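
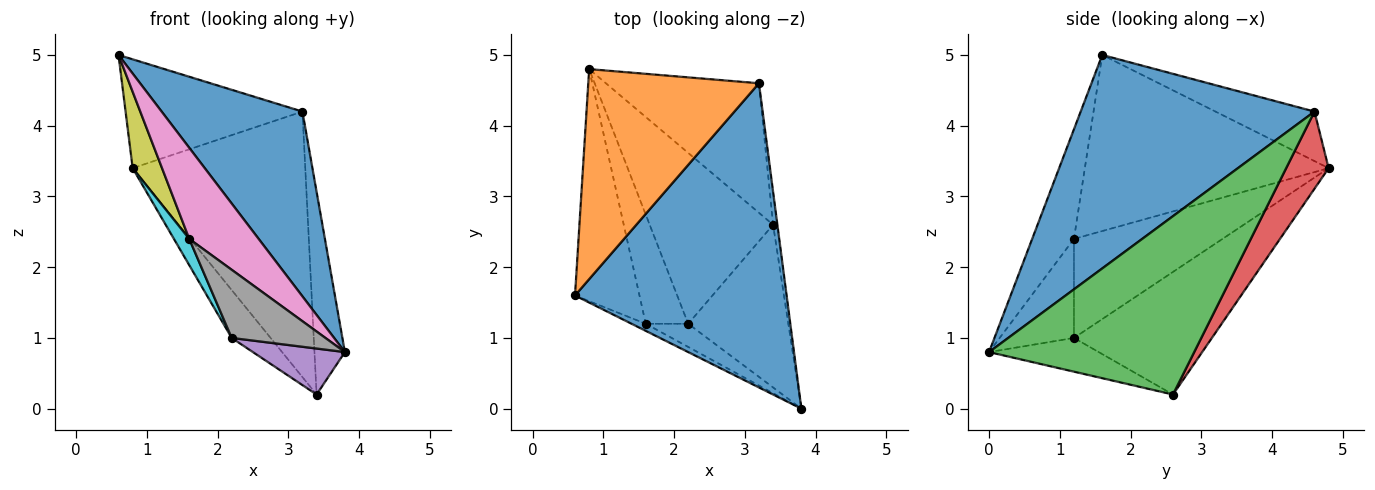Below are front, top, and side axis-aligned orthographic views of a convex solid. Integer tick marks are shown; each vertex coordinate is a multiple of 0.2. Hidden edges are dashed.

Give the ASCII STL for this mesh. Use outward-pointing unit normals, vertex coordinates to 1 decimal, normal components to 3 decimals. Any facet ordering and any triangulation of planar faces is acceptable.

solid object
 facet normal 0.653 -0.393 0.647
  outer loop
   vertex 3.2 4.6 4.2
   vertex 0.6 1.6 5.0
   vertex 3.8 0.0 0.8
  endloop
 endfacet
 facet normal -0.249 0.446 0.860
  outer loop
   vertex 3.2 4.6 4.2
   vertex 0.8 4.8 3.4
   vertex 0.6 1.6 5.0
  endloop
 endfacet
 facet normal 0.989 0.147 -0.024
  outer loop
   vertex 3.2 4.6 4.2
   vertex 3.8 0.0 0.8
   vertex 3.4 2.6 0.2
  endloop
 endfacet
 facet normal 0.216 0.878 -0.428
  outer loop
   vertex 3.2 4.6 4.2
   vertex 3.4 2.6 0.2
   vertex 0.8 4.8 3.4
  endloop
 endfacet
 facet normal -0.308 -0.259 -0.915
  outer loop
   vertex 2.2 1.2 1.0
   vertex 3.4 2.6 0.2
   vertex 3.8 0.0 0.8
  endloop
 endfacet
 facet normal -0.691 0.195 -0.696
  outer loop
   vertex 2.2 1.2 1.0
   vertex 0.8 4.8 3.4
   vertex 3.4 2.6 0.2
  endloop
 endfacet
 facet normal -0.515 -0.855 -0.066
  outer loop
   vertex 1.6 1.2 2.4
   vertex 3.8 0.0 0.8
   vertex 0.6 1.6 5.0
  endloop
 endfacet
 facet normal -0.600 -0.757 -0.257
  outer loop
   vertex 1.6 1.2 2.4
   vertex 2.2 1.2 1.0
   vertex 3.8 0.0 0.8
  endloop
 endfacet
 facet normal -0.933 -0.112 -0.342
  outer loop
   vertex 1.6 1.2 2.4
   vertex 0.6 1.6 5.0
   vertex 0.8 4.8 3.4
  endloop
 endfacet
 facet normal -0.915 -0.094 -0.392
  outer loop
   vertex 1.6 1.2 2.4
   vertex 0.8 4.8 3.4
   vertex 2.2 1.2 1.0
  endloop
 endfacet
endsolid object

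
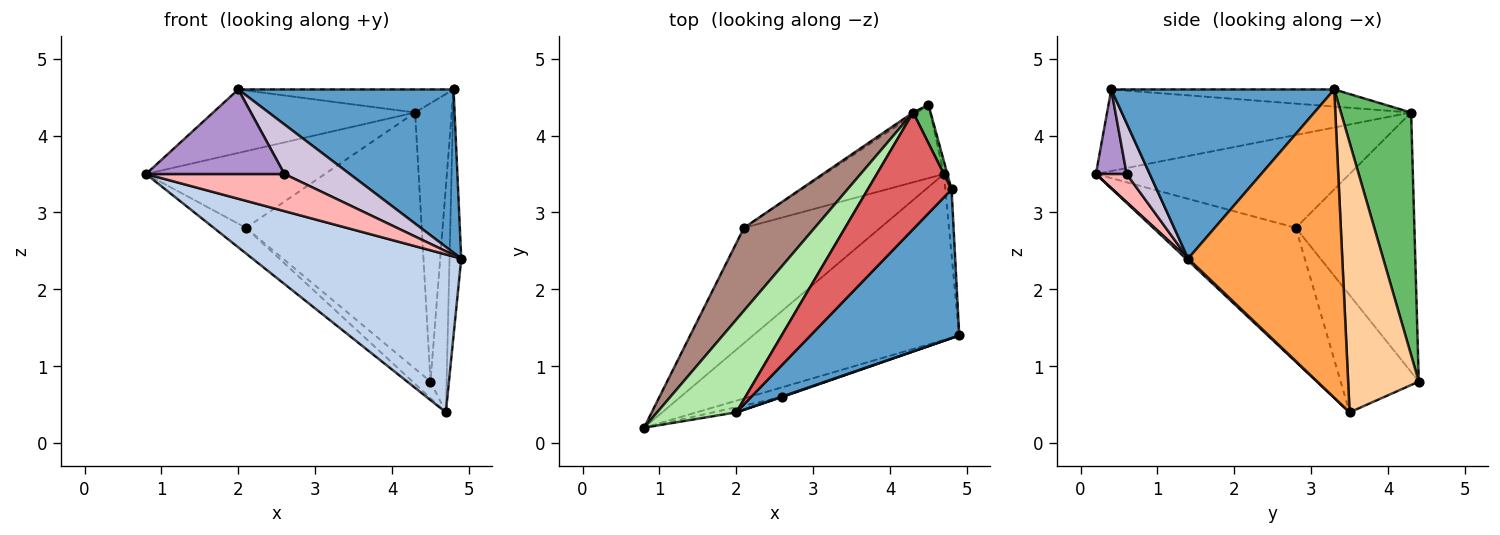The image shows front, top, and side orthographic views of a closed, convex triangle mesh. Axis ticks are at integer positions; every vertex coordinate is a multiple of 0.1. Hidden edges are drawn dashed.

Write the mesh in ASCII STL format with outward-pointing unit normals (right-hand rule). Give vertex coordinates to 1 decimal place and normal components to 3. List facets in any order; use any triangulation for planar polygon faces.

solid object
 facet normal 0.608 -0.587 0.535
  outer loop
   vertex 2.0 0.4 4.6
   vertex 4.9 1.4 2.4
   vertex 4.8 3.3 4.6
  endloop
 endfacet
 facet normal 0.007 -0.689 -0.724
  outer loop
   vertex 4.7 3.5 0.4
   vertex 4.9 1.4 2.4
   vertex 0.8 0.2 3.5
  endloop
 endfacet
 facet normal 0.997 0.076 -0.020
  outer loop
   vertex 4.7 3.5 0.4
   vertex 4.8 3.3 4.6
   vertex 4.9 1.4 2.4
  endloop
 endfacet
 facet normal 0.975 0.222 -0.013
  outer loop
   vertex 4.7 3.5 0.4
   vertex 4.5 4.4 0.8
   vertex 4.8 3.3 4.6
  endloop
 endfacet
 facet normal 0.885 0.462 0.064
  outer loop
   vertex 4.3 4.3 4.3
   vertex 4.8 3.3 4.6
   vertex 4.5 4.4 0.8
  endloop
 endfacet
 facet normal -0.648 0.430 0.629
  outer loop
   vertex 4.3 4.3 4.3
   vertex 0.8 0.2 3.5
   vertex 2.0 0.4 4.6
  endloop
 endfacet
 facet normal -0.197 0.190 0.962
  outer loop
   vertex 4.3 4.3 4.3
   vertex 2.0 0.4 4.6
   vertex 4.8 3.3 4.6
  endloop
 endfacet
 facet normal 0.210 -0.946 -0.248
  outer loop
   vertex 2.6 0.6 3.5
   vertex 0.8 0.2 3.5
   vertex 4.9 1.4 2.4
  endloop
 endfacet
 facet normal 0.217 -0.974 -0.059
  outer loop
   vertex 2.6 0.6 3.5
   vertex 2.0 0.4 4.6
   vertex 0.8 0.2 3.5
  endloop
 endfacet
 facet normal 0.333 -0.943 0.010
  outer loop
   vertex 2.6 0.6 3.5
   vertex 4.9 1.4 2.4
   vertex 2.0 0.4 4.6
  endloop
 endfacet
 facet normal -0.694 0.489 0.528
  outer loop
   vertex 2.1 2.8 2.8
   vertex 0.8 0.2 3.5
   vertex 4.3 4.3 4.3
  endloop
 endfacet
 facet normal -0.559 0.829 -0.008
  outer loop
   vertex 2.1 2.8 2.8
   vertex 4.3 4.3 4.3
   vertex 4.5 4.4 0.8
  endloop
 endfacet
 facet normal -0.692 0.157 -0.704
  outer loop
   vertex 2.1 2.8 2.8
   vertex 4.7 3.5 0.4
   vertex 0.8 0.2 3.5
  endloop
 endfacet
 facet normal -0.692 0.159 -0.704
  outer loop
   vertex 2.1 2.8 2.8
   vertex 4.5 4.4 0.8
   vertex 4.7 3.5 0.4
  endloop
 endfacet
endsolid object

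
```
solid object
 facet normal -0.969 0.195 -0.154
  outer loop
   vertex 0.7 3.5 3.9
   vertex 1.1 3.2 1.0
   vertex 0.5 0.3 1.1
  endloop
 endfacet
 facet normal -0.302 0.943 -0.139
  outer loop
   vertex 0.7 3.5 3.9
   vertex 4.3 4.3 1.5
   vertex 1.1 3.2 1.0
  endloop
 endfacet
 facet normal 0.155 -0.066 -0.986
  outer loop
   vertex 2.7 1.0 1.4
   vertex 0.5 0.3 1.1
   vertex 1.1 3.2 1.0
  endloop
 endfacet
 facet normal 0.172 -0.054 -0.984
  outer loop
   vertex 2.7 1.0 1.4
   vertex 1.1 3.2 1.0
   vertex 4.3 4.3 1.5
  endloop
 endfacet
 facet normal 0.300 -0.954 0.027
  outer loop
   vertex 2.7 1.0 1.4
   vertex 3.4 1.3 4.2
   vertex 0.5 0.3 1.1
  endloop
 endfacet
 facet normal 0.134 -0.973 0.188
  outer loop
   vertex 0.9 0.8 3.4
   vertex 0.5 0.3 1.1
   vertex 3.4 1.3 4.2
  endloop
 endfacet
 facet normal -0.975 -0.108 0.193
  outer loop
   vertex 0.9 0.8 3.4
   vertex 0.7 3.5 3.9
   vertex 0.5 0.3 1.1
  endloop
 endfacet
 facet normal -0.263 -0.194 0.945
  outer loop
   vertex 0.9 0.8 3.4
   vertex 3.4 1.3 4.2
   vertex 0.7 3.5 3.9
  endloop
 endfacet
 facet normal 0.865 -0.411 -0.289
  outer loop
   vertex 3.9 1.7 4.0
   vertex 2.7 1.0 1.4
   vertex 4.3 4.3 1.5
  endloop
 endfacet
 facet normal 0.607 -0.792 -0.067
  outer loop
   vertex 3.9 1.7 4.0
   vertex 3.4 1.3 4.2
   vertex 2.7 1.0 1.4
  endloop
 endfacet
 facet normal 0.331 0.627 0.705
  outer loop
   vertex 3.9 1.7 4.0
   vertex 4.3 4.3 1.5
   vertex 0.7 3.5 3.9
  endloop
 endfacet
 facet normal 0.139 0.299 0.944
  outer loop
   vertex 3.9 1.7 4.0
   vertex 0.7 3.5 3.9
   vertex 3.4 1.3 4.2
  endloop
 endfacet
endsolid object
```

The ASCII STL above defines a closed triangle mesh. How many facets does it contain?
12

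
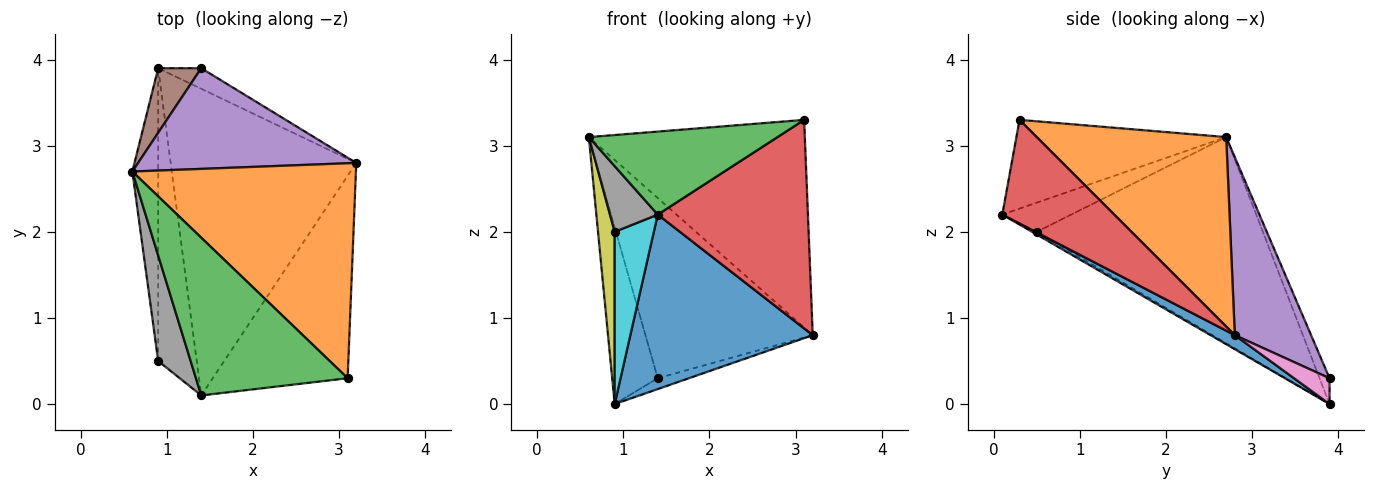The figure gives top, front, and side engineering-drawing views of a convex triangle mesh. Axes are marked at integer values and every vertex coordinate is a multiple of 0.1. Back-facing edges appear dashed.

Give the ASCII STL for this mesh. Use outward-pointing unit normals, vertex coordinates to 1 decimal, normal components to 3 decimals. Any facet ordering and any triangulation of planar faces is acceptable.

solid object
 facet normal 0.066 -0.493 -0.867
  outer loop
   vertex 0.9 3.9 0.0
   vertex 3.2 2.8 0.8
   vertex 1.4 0.1 2.2
  endloop
 endfacet
 facet normal 0.520 0.593 0.614
  outer loop
   vertex 3.1 0.3 3.3
   vertex 3.2 2.8 0.8
   vertex 0.6 2.7 3.1
  endloop
 endfacet
 facet normal -0.460 -0.414 0.786
  outer loop
   vertex 3.1 0.3 3.3
   vertex 0.6 2.7 3.1
   vertex 1.4 0.1 2.2
  endloop
 endfacet
 facet normal 0.472 -0.633 -0.614
  outer loop
   vertex 3.1 0.3 3.3
   vertex 1.4 0.1 2.2
   vertex 3.2 2.8 0.8
  endloop
 endfacet
 facet normal 0.370 0.811 0.453
  outer loop
   vertex 1.4 3.9 0.3
   vertex 0.6 2.7 3.1
   vertex 3.2 2.8 0.8
  endloop
 endfacet
 facet normal -0.202 0.920 0.337
  outer loop
   vertex 1.4 3.9 0.3
   vertex 0.9 3.9 0.0
   vertex 0.6 2.7 3.1
  endloop
 endfacet
 facet normal 0.469 0.412 -0.781
  outer loop
   vertex 1.4 3.9 0.3
   vertex 3.2 2.8 0.8
   vertex 0.9 3.9 0.0
  endloop
 endfacet
 facet normal -0.606 -0.420 0.675
  outer loop
   vertex 0.9 0.5 2.0
   vertex 1.4 0.1 2.2
   vertex 0.6 2.7 3.1
  endloop
 endfacet
 facet normal -0.990 -0.073 -0.124
  outer loop
   vertex 0.9 0.5 2.0
   vertex 0.6 2.7 3.1
   vertex 0.9 3.9 0.0
  endloop
 endfacet
 facet normal -0.061 -0.506 -0.860
  outer loop
   vertex 0.9 0.5 2.0
   vertex 0.9 3.9 0.0
   vertex 1.4 0.1 2.2
  endloop
 endfacet
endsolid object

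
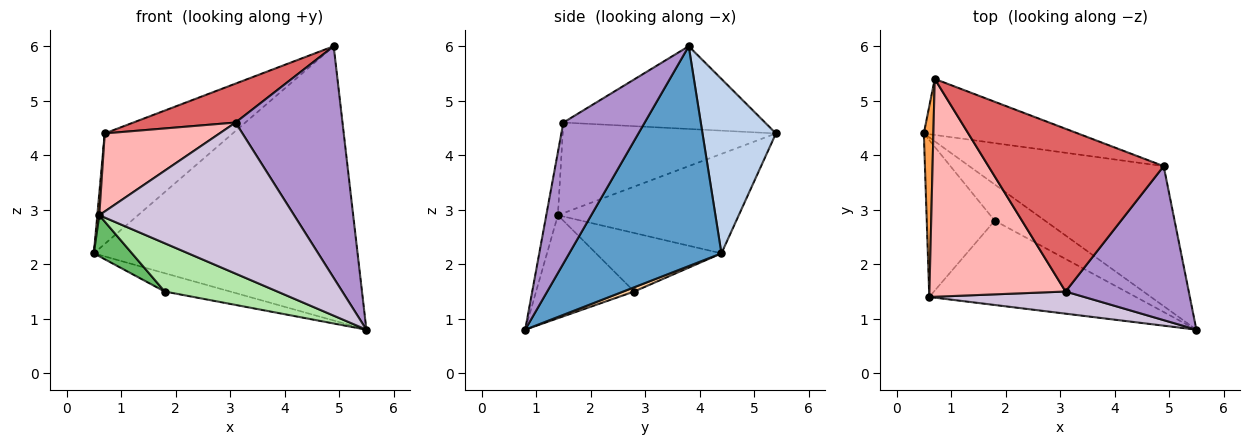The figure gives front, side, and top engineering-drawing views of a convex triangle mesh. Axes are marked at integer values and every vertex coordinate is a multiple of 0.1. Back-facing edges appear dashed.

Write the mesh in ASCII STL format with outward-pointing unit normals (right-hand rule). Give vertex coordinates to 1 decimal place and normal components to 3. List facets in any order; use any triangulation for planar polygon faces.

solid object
 facet normal 0.457 0.792 -0.404
  outer loop
   vertex 4.9 3.8 6.0
   vertex 5.5 0.8 0.8
   vertex 0.5 4.4 2.2
  endloop
 endfacet
 facet normal 0.456 0.794 -0.402
  outer loop
   vertex 0.7 5.4 4.4
   vertex 4.9 3.8 6.0
   vertex 0.5 4.4 2.2
  endloop
 endfacet
 facet normal -0.995 -0.011 0.095
  outer loop
   vertex 0.6 1.4 2.9
   vertex 0.7 5.4 4.4
   vertex 0.5 4.4 2.2
  endloop
 endfacet
 facet normal 0.075 0.450 -0.890
  outer loop
   vertex 1.8 2.8 1.5
   vertex 0.5 4.4 2.2
   vertex 5.5 0.8 0.8
  endloop
 endfacet
 facet normal -0.640 -0.195 -0.743
  outer loop
   vertex 1.8 2.8 1.5
   vertex 0.6 1.4 2.9
   vertex 0.5 4.4 2.2
  endloop
 endfacet
 facet normal -0.397 -0.456 -0.796
  outer loop
   vertex 1.8 2.8 1.5
   vertex 5.5 0.8 0.8
   vertex 0.6 1.4 2.9
  endloop
 endfacet
 facet normal -0.417 -0.211 0.884
  outer loop
   vertex 3.1 1.5 4.6
   vertex 4.9 3.8 6.0
   vertex 0.7 5.4 4.4
  endloop
 endfacet
 facet normal -0.531 -0.286 0.798
  outer loop
   vertex 3.1 1.5 4.6
   vertex 0.7 5.4 4.4
   vertex 0.6 1.4 2.9
  endloop
 endfacet
 facet normal 0.535 -0.703 0.468
  outer loop
   vertex 3.1 1.5 4.6
   vertex 5.5 0.8 0.8
   vertex 4.9 3.8 6.0
  endloop
 endfacet
 facet normal -0.059 -0.988 0.145
  outer loop
   vertex 3.1 1.5 4.6
   vertex 0.6 1.4 2.9
   vertex 5.5 0.8 0.8
  endloop
 endfacet
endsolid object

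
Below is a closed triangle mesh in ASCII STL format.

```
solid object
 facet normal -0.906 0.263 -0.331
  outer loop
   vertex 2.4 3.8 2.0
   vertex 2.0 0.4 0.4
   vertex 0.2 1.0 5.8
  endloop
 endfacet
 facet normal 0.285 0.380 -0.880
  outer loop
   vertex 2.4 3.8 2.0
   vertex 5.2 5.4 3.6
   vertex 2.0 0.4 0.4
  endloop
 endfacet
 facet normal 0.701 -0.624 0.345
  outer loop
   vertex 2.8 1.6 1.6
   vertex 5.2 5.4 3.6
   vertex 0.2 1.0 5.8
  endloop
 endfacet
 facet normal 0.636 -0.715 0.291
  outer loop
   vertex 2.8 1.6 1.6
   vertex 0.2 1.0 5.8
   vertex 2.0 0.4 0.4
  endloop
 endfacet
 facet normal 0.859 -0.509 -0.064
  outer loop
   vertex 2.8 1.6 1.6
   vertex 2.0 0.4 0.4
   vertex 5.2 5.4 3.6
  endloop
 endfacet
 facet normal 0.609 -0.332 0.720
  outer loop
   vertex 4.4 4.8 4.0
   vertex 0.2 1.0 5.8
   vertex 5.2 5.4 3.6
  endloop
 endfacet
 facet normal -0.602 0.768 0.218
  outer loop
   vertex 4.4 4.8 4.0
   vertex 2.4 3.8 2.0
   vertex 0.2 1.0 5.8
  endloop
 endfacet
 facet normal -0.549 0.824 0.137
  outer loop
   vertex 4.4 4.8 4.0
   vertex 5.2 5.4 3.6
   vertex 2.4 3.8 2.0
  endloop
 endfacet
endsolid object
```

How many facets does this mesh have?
8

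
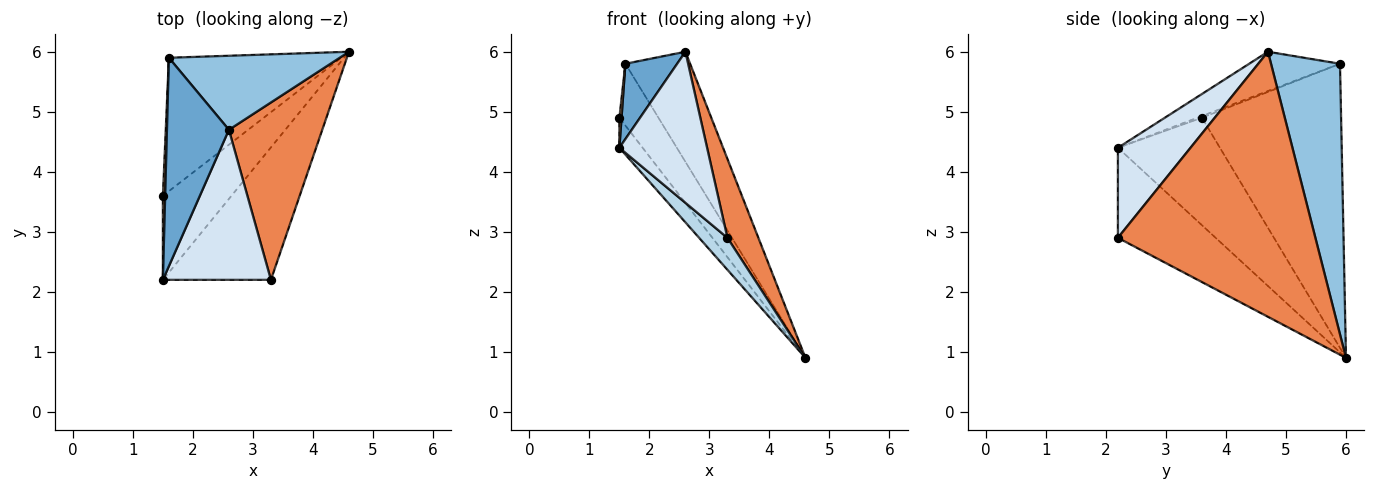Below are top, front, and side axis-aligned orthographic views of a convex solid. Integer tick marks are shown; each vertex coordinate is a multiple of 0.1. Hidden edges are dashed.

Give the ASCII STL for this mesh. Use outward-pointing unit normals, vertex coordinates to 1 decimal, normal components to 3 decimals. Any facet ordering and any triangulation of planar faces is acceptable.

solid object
 facet normal -0.512 -0.292 0.808
  outer loop
   vertex 1.6 5.9 5.8
   vertex 1.5 2.2 4.4
   vertex 2.6 4.7 6.0
  endloop
 endfacet
 facet normal 0.662 0.622 0.418
  outer loop
   vertex 1.6 5.9 5.8
   vertex 2.6 4.7 6.0
   vertex 4.6 6.0 0.9
  endloop
 endfacet
 facet normal -0.629 -0.182 -0.755
  outer loop
   vertex 3.3 2.2 2.9
   vertex 1.5 2.2 4.4
   vertex 4.6 6.0 0.9
  endloop
 endfacet
 facet normal 0.506 -0.612 0.608
  outer loop
   vertex 3.3 2.2 2.9
   vertex 2.6 4.7 6.0
   vertex 1.5 2.2 4.4
  endloop
 endfacet
 facet normal 0.933 -0.146 0.329
  outer loop
   vertex 3.3 2.2 2.9
   vertex 4.6 6.0 0.9
   vertex 2.6 4.7 6.0
  endloop
 endfacet
 facet normal -0.828 0.189 -0.528
  outer loop
   vertex 1.5 3.6 4.9
   vertex 4.6 6.0 0.9
   vertex 1.5 2.2 4.4
  endloop
 endfacet
 facet normal -0.595 -0.270 0.757
  outer loop
   vertex 1.5 3.6 4.9
   vertex 1.5 2.2 4.4
   vertex 1.6 5.9 5.8
  endloop
 endfacet
 facet normal -0.831 0.233 -0.504
  outer loop
   vertex 1.5 3.6 4.9
   vertex 1.6 5.9 5.8
   vertex 4.6 6.0 0.9
  endloop
 endfacet
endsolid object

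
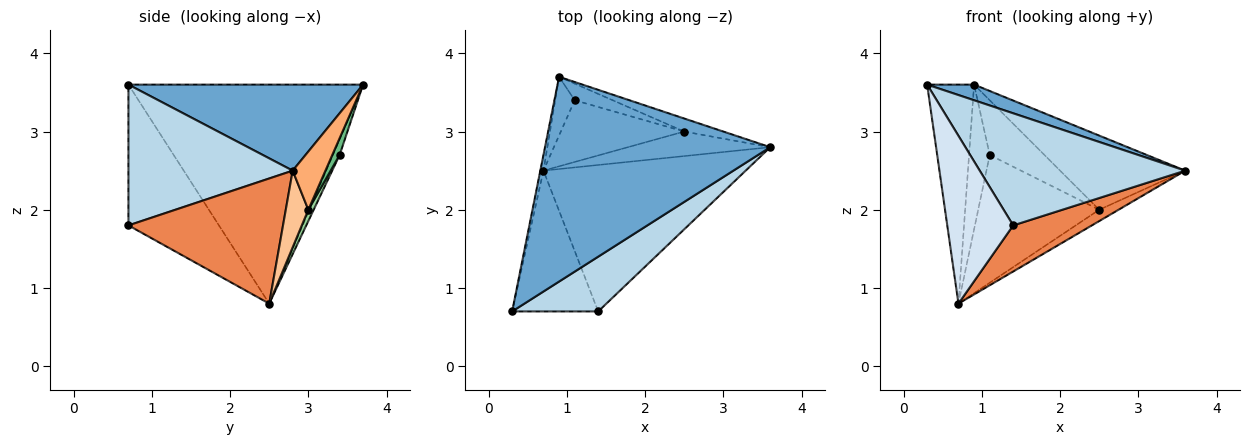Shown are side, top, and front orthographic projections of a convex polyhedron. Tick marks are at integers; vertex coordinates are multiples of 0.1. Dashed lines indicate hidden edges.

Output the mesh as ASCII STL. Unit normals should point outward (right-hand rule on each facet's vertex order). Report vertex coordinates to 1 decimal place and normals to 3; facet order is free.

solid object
 facet normal 0.356 -0.071 0.932
  outer loop
   vertex 0.9 3.7 3.6
   vertex 0.3 0.7 3.6
   vertex 3.6 2.8 2.5
  endloop
 endfacet
 facet normal -0.980 0.196 -0.014
  outer loop
   vertex 0.7 2.5 0.8
   vertex 0.3 0.7 3.6
   vertex 0.9 3.7 3.6
  endloop
 endfacet
 facet normal 0.583 -0.730 0.356
  outer loop
   vertex 1.4 0.7 1.8
   vertex 3.6 2.8 2.5
   vertex 0.3 0.7 3.6
  endloop
 endfacet
 facet normal -0.725 -0.528 -0.443
  outer loop
   vertex 1.4 0.7 1.8
   vertex 0.3 0.7 3.6
   vertex 0.7 2.5 0.8
  endloop
 endfacet
 facet normal 0.508 -0.259 -0.821
  outer loop
   vertex 1.4 0.7 1.8
   vertex 0.7 2.5 0.8
   vertex 3.6 2.8 2.5
  endloop
 endfacet
 facet normal 0.250 0.954 -0.168
  outer loop
   vertex 2.5 3.0 2.0
   vertex 0.9 3.7 3.6
   vertex 3.6 2.8 2.5
  endloop
 endfacet
 facet normal 0.439 0.376 -0.816
  outer loop
   vertex 2.5 3.0 2.0
   vertex 3.6 2.8 2.5
   vertex 0.7 2.5 0.8
  endloop
 endfacet
 facet normal -0.288 0.888 -0.360
  outer loop
   vertex 1.1 3.4 2.7
   vertex 0.7 2.5 0.8
   vertex 0.9 3.7 3.6
  endloop
 endfacet
 facet normal 0.127 0.949 -0.288
  outer loop
   vertex 1.1 3.4 2.7
   vertex 0.9 3.7 3.6
   vertex 2.5 3.0 2.0
  endloop
 endfacet
 facet normal 0.040 0.900 -0.435
  outer loop
   vertex 1.1 3.4 2.7
   vertex 2.5 3.0 2.0
   vertex 0.7 2.5 0.8
  endloop
 endfacet
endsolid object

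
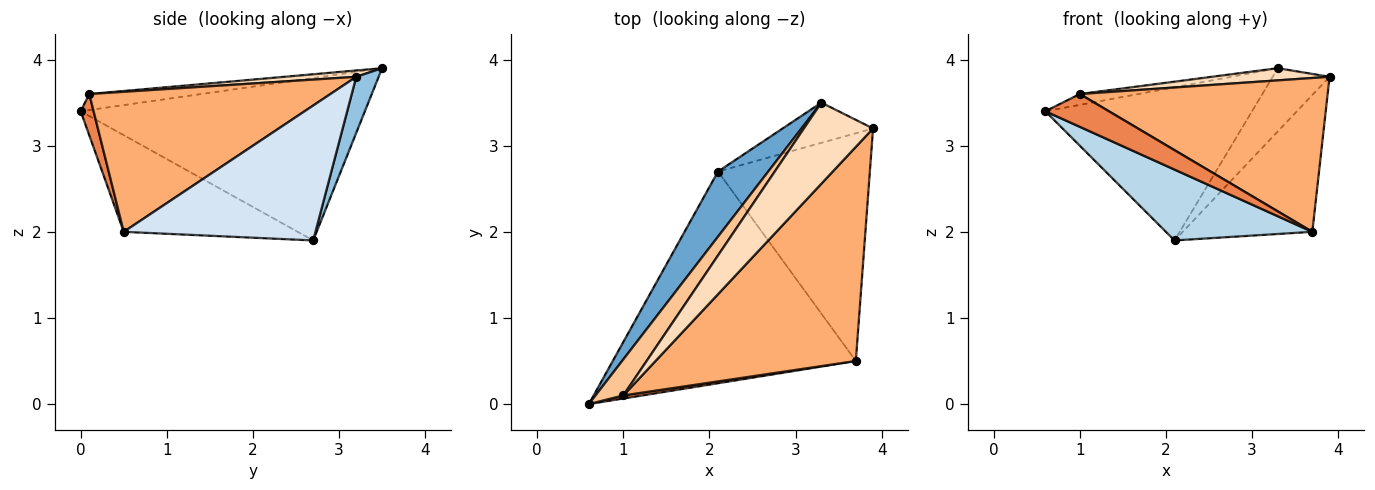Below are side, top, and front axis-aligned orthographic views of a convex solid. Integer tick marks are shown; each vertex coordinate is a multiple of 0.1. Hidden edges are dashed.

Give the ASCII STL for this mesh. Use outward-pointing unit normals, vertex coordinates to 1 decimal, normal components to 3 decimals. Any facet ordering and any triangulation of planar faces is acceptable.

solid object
 facet normal -0.785 0.571 0.243
  outer loop
   vertex 3.3 3.5 3.9
   vertex 2.1 2.7 1.9
   vertex 0.6 0.0 3.4
  endloop
 endfacet
 facet normal 0.315 0.801 -0.509
  outer loop
   vertex 3.3 3.5 3.9
   vertex 3.9 3.2 3.8
   vertex 2.1 2.7 1.9
  endloop
 endfacet
 facet normal -0.353 -0.297 -0.887
  outer loop
   vertex 3.7 0.5 2.0
   vertex 0.6 0.0 3.4
   vertex 2.1 2.7 1.9
  endloop
 endfacet
 facet normal 0.606 0.410 -0.682
  outer loop
   vertex 3.7 0.5 2.0
   vertex 2.1 2.7 1.9
   vertex 3.9 3.2 3.8
  endloop
 endfacet
 facet normal 0.198 -0.976 0.091
  outer loop
   vertex 1.0 0.1 3.6
   vertex 0.6 0.0 3.4
   vertex 3.7 0.5 2.0
  endloop
 endfacet
 facet normal 0.494 -0.507 0.706
  outer loop
   vertex 1.0 0.1 3.6
   vertex 3.7 0.5 2.0
   vertex 3.9 3.2 3.8
  endloop
 endfacet
 facet normal -0.482 0.252 0.839
  outer loop
   vertex 1.0 0.1 3.6
   vertex 3.3 3.5 3.9
   vertex 0.6 0.0 3.4
  endloop
 endfacet
 facet normal 0.090 -0.148 0.985
  outer loop
   vertex 1.0 0.1 3.6
   vertex 3.9 3.2 3.8
   vertex 3.3 3.5 3.9
  endloop
 endfacet
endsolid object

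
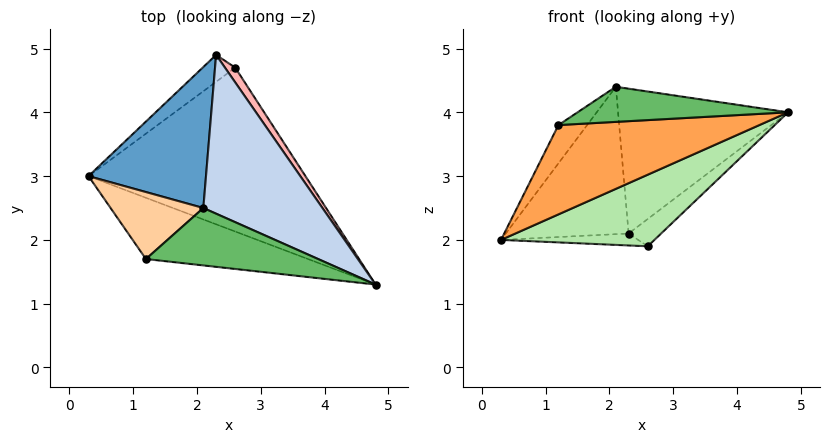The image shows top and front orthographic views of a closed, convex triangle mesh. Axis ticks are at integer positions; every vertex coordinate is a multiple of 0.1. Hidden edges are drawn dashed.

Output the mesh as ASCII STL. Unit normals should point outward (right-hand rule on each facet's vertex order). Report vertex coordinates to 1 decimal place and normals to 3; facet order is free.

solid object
 facet normal -0.585 0.586 0.561
  outer loop
   vertex 2.1 2.5 4.4
   vertex 2.3 4.9 2.1
   vertex 0.3 3.0 2.0
  endloop
 endfacet
 facet normal 0.379 0.624 0.684
  outer loop
   vertex 2.1 2.5 4.4
   vertex 4.8 1.3 4.0
   vertex 2.3 4.9 2.1
  endloop
 endfacet
 facet normal -0.060 -0.823 -0.565
  outer loop
   vertex 1.2 1.7 3.8
   vertex 0.3 3.0 2.0
   vertex 4.8 1.3 4.0
  endloop
 endfacet
 facet normal -0.714 0.347 0.608
  outer loop
   vertex 1.2 1.7 3.8
   vertex 2.1 2.5 4.4
   vertex 0.3 3.0 2.0
  endloop
 endfacet
 facet normal -0.105 -0.519 0.849
  outer loop
   vertex 1.2 1.7 3.8
   vertex 4.8 1.3 4.0
   vertex 2.1 2.5 4.4
  endloop
 endfacet
 facet normal 0.248 -0.388 -0.888
  outer loop
   vertex 2.6 4.7 1.9
   vertex 4.8 1.3 4.0
   vertex 0.3 3.0 2.0
  endloop
 endfacet
 facet normal -0.321 0.384 -0.866
  outer loop
   vertex 2.6 4.7 1.9
   vertex 0.3 3.0 2.0
   vertex 2.3 4.9 2.1
  endloop
 endfacet
 facet normal 0.671 0.652 0.354
  outer loop
   vertex 2.6 4.7 1.9
   vertex 2.3 4.9 2.1
   vertex 4.8 1.3 4.0
  endloop
 endfacet
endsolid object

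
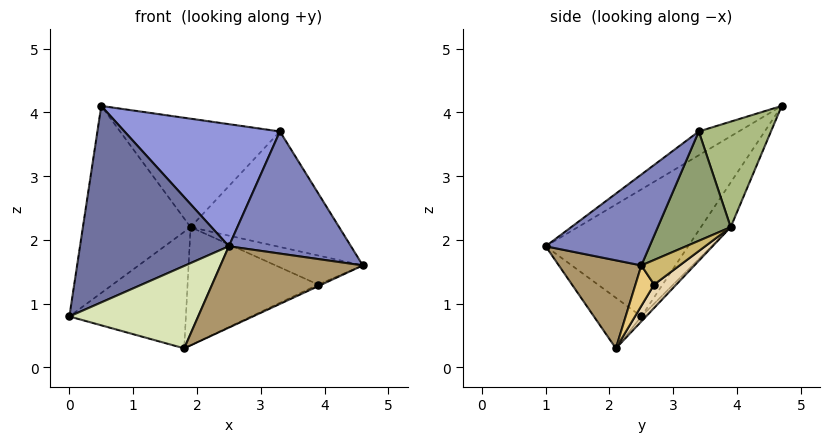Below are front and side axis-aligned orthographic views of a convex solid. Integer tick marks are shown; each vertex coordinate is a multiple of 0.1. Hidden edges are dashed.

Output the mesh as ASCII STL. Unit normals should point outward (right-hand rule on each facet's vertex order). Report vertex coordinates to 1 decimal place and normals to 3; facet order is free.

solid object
 facet normal -0.596 -0.623 0.506
  outer loop
   vertex 2.5 1.0 1.9
   vertex 0.5 4.7 4.1
   vertex 0.0 2.5 0.8
  endloop
 endfacet
 facet normal 0.524 -0.616 0.588
  outer loop
   vertex 3.3 3.4 3.7
   vertex 2.5 1.0 1.9
   vertex 4.6 2.5 1.6
  endloop
 endfacet
 facet normal -0.145 -0.562 0.814
  outer loop
   vertex 3.3 3.4 3.7
   vertex 0.5 4.7 4.1
   vertex 2.5 1.0 1.9
  endloop
 endfacet
 facet normal -0.228 0.826 -0.516
  outer loop
   vertex 1.9 3.9 2.2
   vertex 0.0 2.5 0.8
   vertex 0.5 4.7 4.1
  endloop
 endfacet
 facet normal 0.438 0.892 -0.111
  outer loop
   vertex 1.9 3.9 2.2
   vertex 3.3 3.4 3.7
   vertex 4.6 2.5 1.6
  endloop
 endfacet
 facet normal 0.410 0.908 -0.080
  outer loop
   vertex 1.9 3.9 2.2
   vertex 0.5 4.7 4.1
   vertex 3.3 3.4 3.7
  endloop
 endfacet
 facet normal -0.029 0.726 -0.687
  outer loop
   vertex 1.8 2.1 0.3
   vertex 0.0 2.5 0.8
   vertex 1.9 3.9 2.2
  endloop
 endfacet
 facet normal -0.310 -0.841 -0.443
  outer loop
   vertex 1.8 2.1 0.3
   vertex 2.5 1.0 1.9
   vertex 0.0 2.5 0.8
  endloop
 endfacet
 facet normal 0.389 -0.671 -0.631
  outer loop
   vertex 1.8 2.1 0.3
   vertex 4.6 2.5 1.6
   vertex 2.5 1.0 1.9
  endloop
 endfacet
 facet normal 0.382 0.870 -0.311
  outer loop
   vertex 3.9 2.7 1.3
   vertex 1.9 3.9 2.2
   vertex 4.6 2.5 1.6
  endloop
 endfacet
 facet normal 0.411 0.076 -0.908
  outer loop
   vertex 3.9 2.7 1.3
   vertex 4.6 2.5 1.6
   vertex 1.8 2.1 0.3
  endloop
 endfacet
 facet normal 0.122 0.717 -0.686
  outer loop
   vertex 3.9 2.7 1.3
   vertex 1.8 2.1 0.3
   vertex 1.9 3.9 2.2
  endloop
 endfacet
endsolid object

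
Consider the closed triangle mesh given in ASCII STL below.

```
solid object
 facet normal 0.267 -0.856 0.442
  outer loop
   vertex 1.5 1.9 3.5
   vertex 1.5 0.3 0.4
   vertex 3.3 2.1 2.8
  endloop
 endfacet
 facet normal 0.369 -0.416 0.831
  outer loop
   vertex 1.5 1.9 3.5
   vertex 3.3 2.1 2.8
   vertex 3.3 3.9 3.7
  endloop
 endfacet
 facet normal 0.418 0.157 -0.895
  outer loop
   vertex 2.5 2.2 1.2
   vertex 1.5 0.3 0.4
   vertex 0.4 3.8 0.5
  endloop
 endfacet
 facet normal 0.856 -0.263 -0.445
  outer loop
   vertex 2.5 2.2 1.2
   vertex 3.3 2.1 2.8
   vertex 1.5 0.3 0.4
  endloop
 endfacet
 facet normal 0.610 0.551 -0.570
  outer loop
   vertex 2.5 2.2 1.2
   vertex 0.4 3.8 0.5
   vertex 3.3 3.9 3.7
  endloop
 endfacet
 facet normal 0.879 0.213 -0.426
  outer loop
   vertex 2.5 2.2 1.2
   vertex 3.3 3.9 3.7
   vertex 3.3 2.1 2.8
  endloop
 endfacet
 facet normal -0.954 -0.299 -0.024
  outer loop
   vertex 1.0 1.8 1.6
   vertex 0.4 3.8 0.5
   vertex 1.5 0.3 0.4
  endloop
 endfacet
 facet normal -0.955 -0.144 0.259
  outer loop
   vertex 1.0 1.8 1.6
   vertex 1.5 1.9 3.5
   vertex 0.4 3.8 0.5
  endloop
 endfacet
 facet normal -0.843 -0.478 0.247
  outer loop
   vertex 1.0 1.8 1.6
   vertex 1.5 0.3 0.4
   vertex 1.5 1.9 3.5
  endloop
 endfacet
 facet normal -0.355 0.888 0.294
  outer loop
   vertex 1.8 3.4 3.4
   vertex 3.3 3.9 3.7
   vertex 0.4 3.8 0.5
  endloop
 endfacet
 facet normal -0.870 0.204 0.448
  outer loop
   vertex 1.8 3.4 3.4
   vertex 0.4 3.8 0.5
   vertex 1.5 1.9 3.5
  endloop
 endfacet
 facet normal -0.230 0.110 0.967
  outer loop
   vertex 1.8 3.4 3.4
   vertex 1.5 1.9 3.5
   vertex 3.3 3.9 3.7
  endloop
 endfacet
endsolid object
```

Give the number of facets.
12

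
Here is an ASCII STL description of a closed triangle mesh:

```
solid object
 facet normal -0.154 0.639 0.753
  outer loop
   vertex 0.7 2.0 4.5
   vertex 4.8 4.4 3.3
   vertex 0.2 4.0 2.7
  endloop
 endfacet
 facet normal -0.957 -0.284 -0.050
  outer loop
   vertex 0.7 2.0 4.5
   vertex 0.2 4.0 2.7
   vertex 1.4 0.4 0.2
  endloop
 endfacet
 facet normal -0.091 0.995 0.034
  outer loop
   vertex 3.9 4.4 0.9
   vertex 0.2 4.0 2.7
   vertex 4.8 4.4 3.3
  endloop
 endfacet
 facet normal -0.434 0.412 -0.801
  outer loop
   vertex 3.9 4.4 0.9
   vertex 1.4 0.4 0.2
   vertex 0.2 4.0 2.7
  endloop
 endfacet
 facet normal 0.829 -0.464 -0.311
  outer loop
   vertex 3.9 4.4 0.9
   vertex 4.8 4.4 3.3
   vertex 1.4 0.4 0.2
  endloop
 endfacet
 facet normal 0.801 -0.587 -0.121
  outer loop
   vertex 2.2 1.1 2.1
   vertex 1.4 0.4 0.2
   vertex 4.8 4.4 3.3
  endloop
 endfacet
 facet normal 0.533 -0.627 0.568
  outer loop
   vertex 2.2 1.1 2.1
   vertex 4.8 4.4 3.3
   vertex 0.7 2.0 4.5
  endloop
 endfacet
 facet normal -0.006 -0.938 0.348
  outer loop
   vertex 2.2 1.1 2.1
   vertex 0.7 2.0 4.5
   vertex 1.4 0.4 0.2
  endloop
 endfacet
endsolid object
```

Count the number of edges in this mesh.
12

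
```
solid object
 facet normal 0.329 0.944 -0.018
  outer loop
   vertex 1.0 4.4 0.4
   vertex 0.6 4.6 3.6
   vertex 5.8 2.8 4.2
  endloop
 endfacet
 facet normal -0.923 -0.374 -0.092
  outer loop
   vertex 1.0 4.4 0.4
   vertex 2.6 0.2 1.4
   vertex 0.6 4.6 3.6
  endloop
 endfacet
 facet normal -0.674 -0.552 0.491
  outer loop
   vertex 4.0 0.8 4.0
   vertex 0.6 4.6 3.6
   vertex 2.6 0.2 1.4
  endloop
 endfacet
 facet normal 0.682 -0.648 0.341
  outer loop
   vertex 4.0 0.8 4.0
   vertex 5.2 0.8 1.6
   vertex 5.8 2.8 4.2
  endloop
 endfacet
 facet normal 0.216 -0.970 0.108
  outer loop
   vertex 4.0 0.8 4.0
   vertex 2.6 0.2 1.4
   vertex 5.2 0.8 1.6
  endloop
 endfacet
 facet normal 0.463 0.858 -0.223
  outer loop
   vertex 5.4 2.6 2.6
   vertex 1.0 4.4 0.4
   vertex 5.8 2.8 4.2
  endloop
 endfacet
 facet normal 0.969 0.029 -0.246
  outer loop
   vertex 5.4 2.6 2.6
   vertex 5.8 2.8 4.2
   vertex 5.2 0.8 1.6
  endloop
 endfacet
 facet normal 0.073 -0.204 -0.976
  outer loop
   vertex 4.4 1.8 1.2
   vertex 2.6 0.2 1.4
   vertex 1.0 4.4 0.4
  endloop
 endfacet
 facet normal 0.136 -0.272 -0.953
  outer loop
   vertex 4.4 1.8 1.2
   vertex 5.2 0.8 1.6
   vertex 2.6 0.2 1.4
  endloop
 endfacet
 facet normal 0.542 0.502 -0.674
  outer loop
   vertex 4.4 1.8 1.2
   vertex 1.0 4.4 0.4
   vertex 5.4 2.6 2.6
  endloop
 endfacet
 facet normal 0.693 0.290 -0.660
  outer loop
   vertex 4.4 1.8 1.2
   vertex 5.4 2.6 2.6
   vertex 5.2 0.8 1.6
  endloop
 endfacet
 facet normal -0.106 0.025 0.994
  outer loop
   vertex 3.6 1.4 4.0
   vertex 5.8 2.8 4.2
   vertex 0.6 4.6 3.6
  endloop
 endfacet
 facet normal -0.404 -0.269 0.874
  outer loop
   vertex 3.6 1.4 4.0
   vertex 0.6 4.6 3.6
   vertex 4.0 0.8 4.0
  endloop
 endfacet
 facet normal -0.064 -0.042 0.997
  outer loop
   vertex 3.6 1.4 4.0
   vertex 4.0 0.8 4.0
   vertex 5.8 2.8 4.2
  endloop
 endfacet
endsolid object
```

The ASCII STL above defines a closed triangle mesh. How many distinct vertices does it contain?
9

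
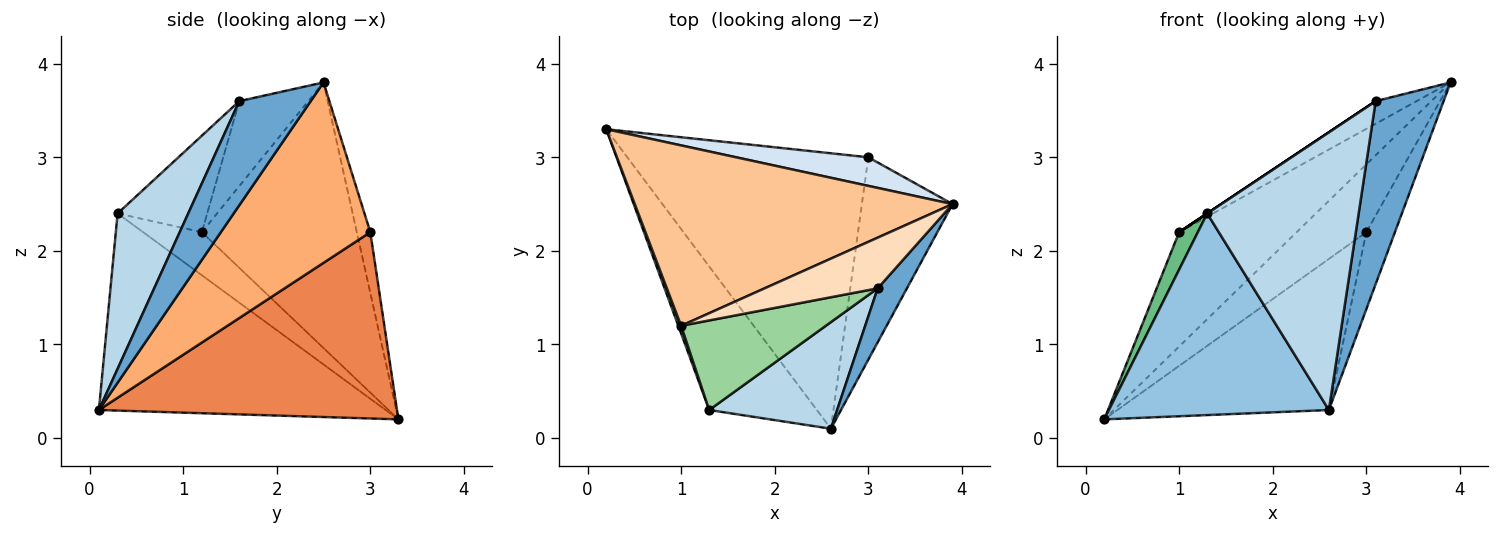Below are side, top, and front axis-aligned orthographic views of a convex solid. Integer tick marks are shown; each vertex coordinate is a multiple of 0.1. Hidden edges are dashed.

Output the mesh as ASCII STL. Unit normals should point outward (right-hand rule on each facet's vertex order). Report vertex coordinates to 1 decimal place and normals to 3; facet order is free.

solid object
 facet normal 0.710 -0.675 0.199
  outer loop
   vertex 3.1 1.6 3.6
   vertex 2.6 0.1 0.3
   vertex 3.9 2.5 3.8
  endloop
 endfacet
 facet normal -0.728 -0.558 -0.398
  outer loop
   vertex 1.3 0.3 2.4
   vertex 0.2 3.3 0.2
   vertex 2.6 0.1 0.3
  endloop
 endfacet
 facet normal 0.399 -0.856 0.329
  outer loop
   vertex 1.3 0.3 2.4
   vertex 2.6 0.1 0.3
   vertex 3.1 1.6 3.6
  endloop
 endfacet
 facet normal -0.176 0.907 0.382
  outer loop
   vertex 3.0 3.0 2.2
   vertex 0.2 3.3 0.2
   vertex 3.9 2.5 3.8
  endloop
 endfacet
 facet normal 0.561 0.398 -0.726
  outer loop
   vertex 3.0 3.0 2.2
   vertex 2.6 0.1 0.3
   vertex 0.2 3.3 0.2
  endloop
 endfacet
 facet normal 0.881 0.169 -0.443
  outer loop
   vertex 3.0 3.0 2.2
   vertex 3.9 2.5 3.8
   vertex 2.6 0.1 0.3
  endloop
 endfacet
 facet normal -0.577 0.437 0.690
  outer loop
   vertex 1.0 1.2 2.2
   vertex 3.9 2.5 3.8
   vertex 0.2 3.3 0.2
  endloop
 endfacet
 facet normal -0.566 0.336 0.753
  outer loop
   vertex 1.0 1.2 2.2
   vertex 3.1 1.6 3.6
   vertex 3.9 2.5 3.8
  endloop
 endfacet
 facet normal -0.951 -0.303 0.062
  outer loop
   vertex 1.0 1.2 2.2
   vertex 0.2 3.3 0.2
   vertex 1.3 0.3 2.4
  endloop
 endfacet
 facet normal -0.555 0.000 0.832
  outer loop
   vertex 1.0 1.2 2.2
   vertex 1.3 0.3 2.4
   vertex 3.1 1.6 3.6
  endloop
 endfacet
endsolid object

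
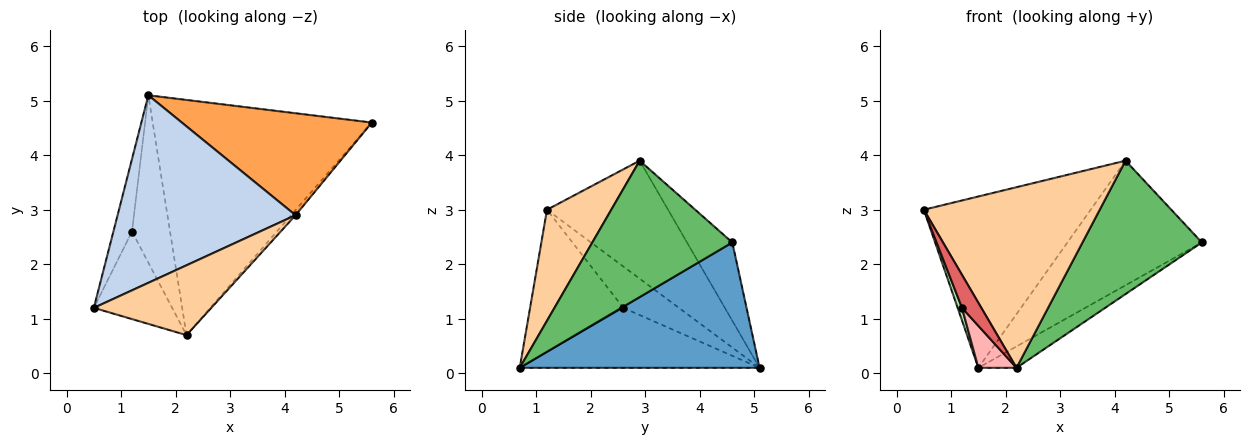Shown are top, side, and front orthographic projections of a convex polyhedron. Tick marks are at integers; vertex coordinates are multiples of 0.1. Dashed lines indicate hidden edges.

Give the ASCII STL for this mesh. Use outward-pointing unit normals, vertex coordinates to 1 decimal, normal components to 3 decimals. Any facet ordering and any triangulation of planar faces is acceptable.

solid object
 facet normal 0.495 0.079 -0.865
  outer loop
   vertex 2.2 0.7 0.1
   vertex 1.5 5.1 0.1
   vertex 5.6 4.6 2.4
  endloop
 endfacet
 facet normal -0.440 0.606 0.663
  outer loop
   vertex 4.2 2.9 3.9
   vertex 1.5 5.1 0.1
   vertex 0.5 1.2 3.0
  endloop
 endfacet
 facet normal -0.253 0.749 0.613
  outer loop
   vertex 4.2 2.9 3.9
   vertex 5.6 4.6 2.4
   vertex 1.5 5.1 0.1
  endloop
 endfacet
 facet normal 0.323 -0.883 0.341
  outer loop
   vertex 4.2 2.9 3.9
   vertex 0.5 1.2 3.0
   vertex 2.2 0.7 0.1
  endloop
 endfacet
 facet normal 0.761 -0.649 -0.025
  outer loop
   vertex 4.2 2.9 3.9
   vertex 2.2 0.7 0.1
   vertex 5.6 4.6 2.4
  endloop
 endfacet
 facet normal -0.910 -0.071 -0.409
  outer loop
   vertex 1.2 2.6 1.2
   vertex 0.5 1.2 3.0
   vertex 1.5 5.1 0.1
  endloop
 endfacet
 facet normal -0.862 -0.179 -0.474
  outer loop
   vertex 1.2 2.6 1.2
   vertex 2.2 0.7 0.1
   vertex 0.5 1.2 3.0
  endloop
 endfacet
 facet normal -0.837 -0.133 -0.531
  outer loop
   vertex 1.2 2.6 1.2
   vertex 1.5 5.1 0.1
   vertex 2.2 0.7 0.1
  endloop
 endfacet
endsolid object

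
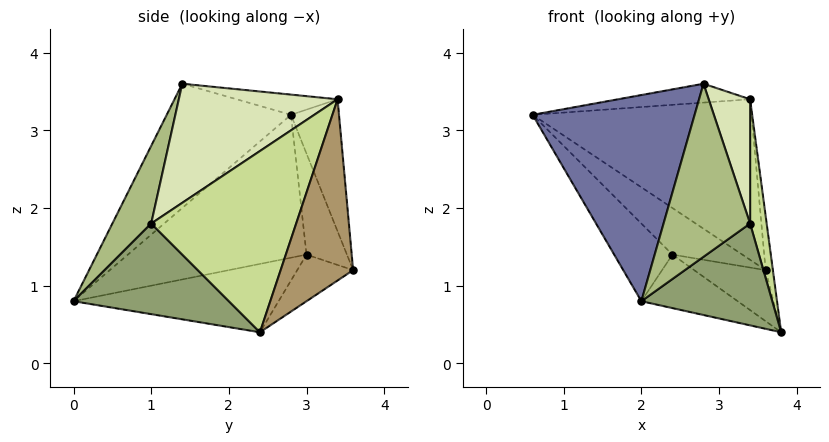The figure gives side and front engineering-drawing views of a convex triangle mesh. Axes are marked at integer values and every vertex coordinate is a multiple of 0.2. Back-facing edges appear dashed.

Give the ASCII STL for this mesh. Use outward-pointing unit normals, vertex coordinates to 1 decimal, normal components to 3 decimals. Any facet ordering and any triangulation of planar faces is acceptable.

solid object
 facet normal -0.529 -0.689 0.496
  outer loop
   vertex 2.8 1.4 3.6
   vertex 0.6 2.8 3.2
   vertex 2.0 0.0 0.8
  endloop
 endfacet
 facet normal -0.098 0.128 0.987
  outer loop
   vertex 3.4 3.4 3.4
   vertex 0.6 2.8 3.2
   vertex 2.8 1.4 3.6
  endloop
 endfacet
 facet normal -0.701 0.229 -0.676
  outer loop
   vertex 2.4 3.0 1.4
   vertex 2.0 0.0 0.8
   vertex 0.6 2.8 3.2
  endloop
 endfacet
 facet normal -0.497 0.233 -0.836
  outer loop
   vertex 2.4 3.0 1.4
   vertex 3.8 2.4 0.4
   vertex 2.0 0.0 0.8
  endloop
 endfacet
 facet normal 0.703 -0.593 -0.392
  outer loop
   vertex 3.4 1.0 1.8
   vertex 2.0 0.0 0.8
   vertex 3.8 2.4 0.4
  endloop
 endfacet
 facet normal 0.388 -0.864 0.321
  outer loop
   vertex 3.4 1.0 1.8
   vertex 2.8 1.4 3.6
   vertex 2.0 0.0 0.8
  endloop
 endfacet
 facet normal 0.979 -0.112 0.168
  outer loop
   vertex 3.4 1.0 1.8
   vertex 3.8 2.4 0.4
   vertex 3.4 3.4 3.4
  endloop
 endfacet
 facet normal 0.905 -0.236 0.354
  outer loop
   vertex 3.4 1.0 1.8
   vertex 3.4 3.4 3.4
   vertex 2.8 1.4 3.6
  endloop
 endfacet
 facet normal 0.990 0.099 0.099
  outer loop
   vertex 3.6 3.6 1.2
   vertex 3.4 3.4 3.4
   vertex 3.8 2.4 0.4
  endloop
 endfacet
 facet normal -0.369 0.472 -0.800
  outer loop
   vertex 3.6 3.6 1.2
   vertex 3.8 2.4 0.4
   vertex 2.4 3.0 1.4
  endloop
 endfacet
 facet normal -0.214 0.974 0.069
  outer loop
   vertex 3.6 3.6 1.2
   vertex 0.6 2.8 3.2
   vertex 3.4 3.4 3.4
  endloop
 endfacet
 facet normal -0.464 0.803 -0.375
  outer loop
   vertex 3.6 3.6 1.2
   vertex 2.4 3.0 1.4
   vertex 0.6 2.8 3.2
  endloop
 endfacet
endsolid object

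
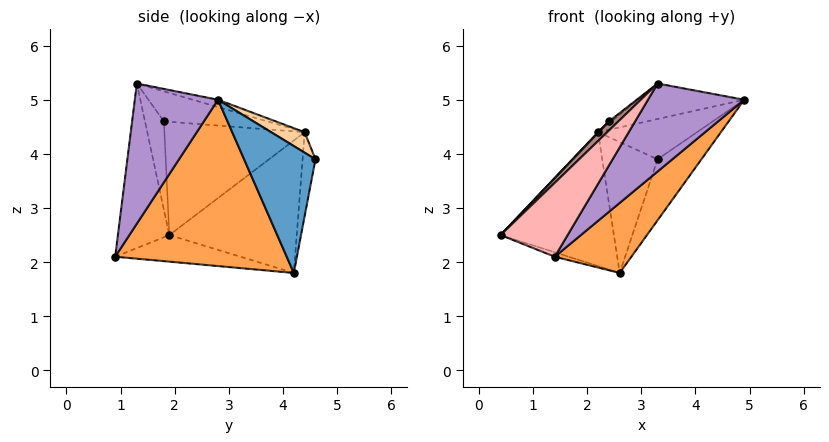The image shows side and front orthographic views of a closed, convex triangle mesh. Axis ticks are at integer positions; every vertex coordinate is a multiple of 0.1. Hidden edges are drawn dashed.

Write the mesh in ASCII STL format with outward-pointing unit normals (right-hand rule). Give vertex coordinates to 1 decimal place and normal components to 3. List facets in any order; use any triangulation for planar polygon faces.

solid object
 facet normal 0.796 0.488 -0.358
  outer loop
   vertex 2.6 4.2 1.8
   vertex 3.3 4.6 3.9
   vertex 4.9 2.8 5.0
  endloop
 endfacet
 facet normal -0.338 0.038 -0.940
  outer loop
   vertex 1.4 0.9 2.1
   vertex 0.4 1.9 2.5
   vertex 2.6 4.2 1.8
  endloop
 endfacet
 facet normal 0.701 -0.313 -0.641
  outer loop
   vertex 1.4 0.9 2.1
   vertex 2.6 4.2 1.8
   vertex 4.9 2.8 5.0
  endloop
 endfacet
 facet normal 0.217 0.642 0.735
  outer loop
   vertex 2.2 4.4 4.4
   vertex 4.9 2.8 5.0
   vertex 3.3 4.6 3.9
  endloop
 endfacet
 facet normal -0.737 0.655 -0.164
  outer loop
   vertex 2.2 4.4 4.4
   vertex 2.6 4.2 1.8
   vertex 0.4 1.9 2.5
  endloop
 endfacet
 facet normal -0.226 0.968 -0.109
  outer loop
   vertex 2.2 4.4 4.4
   vertex 3.3 4.6 3.9
   vertex 2.6 4.2 1.8
  endloop
 endfacet
 facet normal -0.061 0.258 0.964
  outer loop
   vertex 3.3 1.3 5.3
   vertex 4.9 2.8 5.0
   vertex 2.2 4.4 4.4
  endloop
 endfacet
 facet normal -0.553 -0.720 0.418
  outer loop
   vertex 3.3 1.3 5.3
   vertex 0.4 1.9 2.5
   vertex 1.4 0.9 2.1
  endloop
 endfacet
 facet normal 0.628 -0.726 -0.282
  outer loop
   vertex 3.3 1.3 5.3
   vertex 1.4 0.9 2.1
   vertex 4.9 2.8 5.0
  endloop
 endfacet
 facet normal -0.724 -0.003 0.690
  outer loop
   vertex 2.4 1.8 4.6
   vertex 2.2 4.4 4.4
   vertex 0.4 1.9 2.5
  endloop
 endfacet
 facet normal -0.688 -0.344 0.639
  outer loop
   vertex 2.4 1.8 4.6
   vertex 0.4 1.9 2.5
   vertex 3.3 1.3 5.3
  endloop
 endfacet
 facet normal -0.609 0.014 0.793
  outer loop
   vertex 2.4 1.8 4.6
   vertex 3.3 1.3 5.3
   vertex 2.2 4.4 4.4
  endloop
 endfacet
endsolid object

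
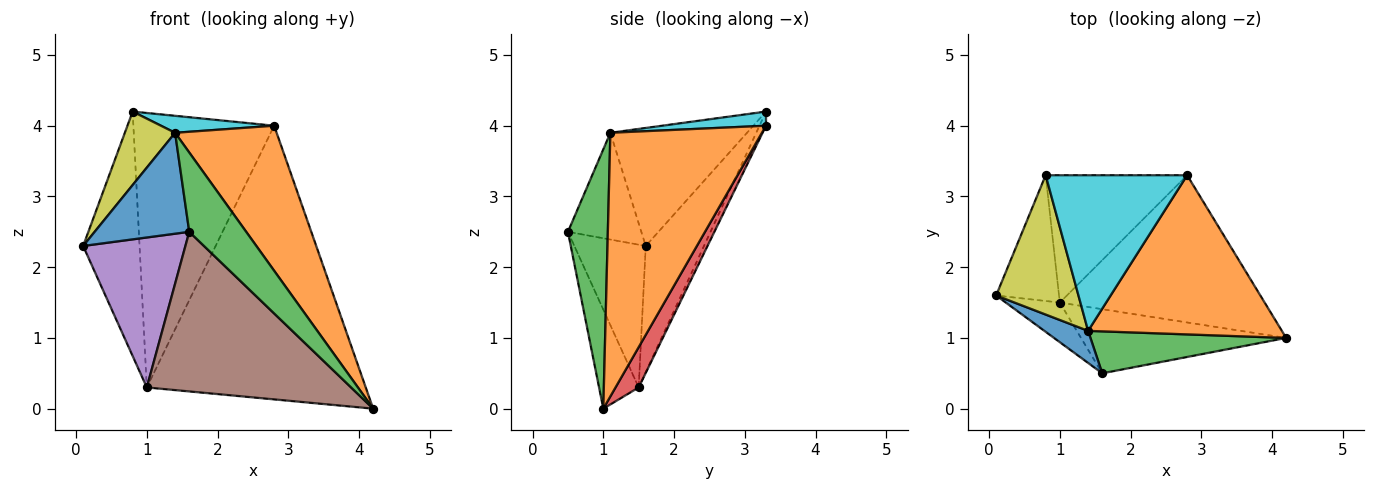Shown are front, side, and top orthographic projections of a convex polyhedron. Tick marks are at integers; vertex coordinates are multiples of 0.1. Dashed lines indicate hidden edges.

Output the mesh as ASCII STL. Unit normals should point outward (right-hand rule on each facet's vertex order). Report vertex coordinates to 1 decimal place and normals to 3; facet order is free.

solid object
 facet normal -0.594 -0.766 0.244
  outer loop
   vertex 1.4 1.1 3.9
   vertex 0.1 1.6 2.3
   vertex 1.6 0.5 2.5
  endloop
 endfacet
 facet normal 0.709 -0.475 0.521
  outer loop
   vertex 1.4 1.1 3.9
   vertex 4.2 1.0 0.0
   vertex 2.8 3.3 4.0
  endloop
 endfacet
 facet normal 0.527 -0.752 0.397
  outer loop
   vertex 1.4 1.1 3.9
   vertex 1.6 0.5 2.5
   vertex 4.2 1.0 0.0
  endloop
 endfacet
 facet normal 0.093 0.877 -0.472
  outer loop
   vertex 1.0 1.5 0.3
   vertex 2.8 3.3 4.0
   vertex 4.2 1.0 0.0
  endloop
 endfacet
 facet normal -0.559 -0.801 -0.212
  outer loop
   vertex 1.0 1.5 0.3
   vertex 1.6 0.5 2.5
   vertex 0.1 1.6 2.3
  endloop
 endfacet
 facet normal -0.177 -0.913 -0.367
  outer loop
   vertex 1.0 1.5 0.3
   vertex 4.2 1.0 0.0
   vertex 1.6 0.5 2.5
  endloop
 endfacet
 facet normal -0.676 0.655 -0.337
  outer loop
   vertex 0.8 3.3 4.2
   vertex 1.0 1.5 0.3
   vertex 0.1 1.6 2.3
  endloop
 endfacet
 facet normal -0.042 0.906 -0.420
  outer loop
   vertex 0.8 3.3 4.2
   vertex 2.8 3.3 4.0
   vertex 1.0 1.5 0.3
  endloop
 endfacet
 facet normal -0.785 -0.289 0.548
  outer loop
   vertex 0.8 3.3 4.2
   vertex 0.1 1.6 2.3
   vertex 1.4 1.1 3.9
  endloop
 endfacet
 facet normal 0.099 -0.108 0.989
  outer loop
   vertex 0.8 3.3 4.2
   vertex 1.4 1.1 3.9
   vertex 2.8 3.3 4.0
  endloop
 endfacet
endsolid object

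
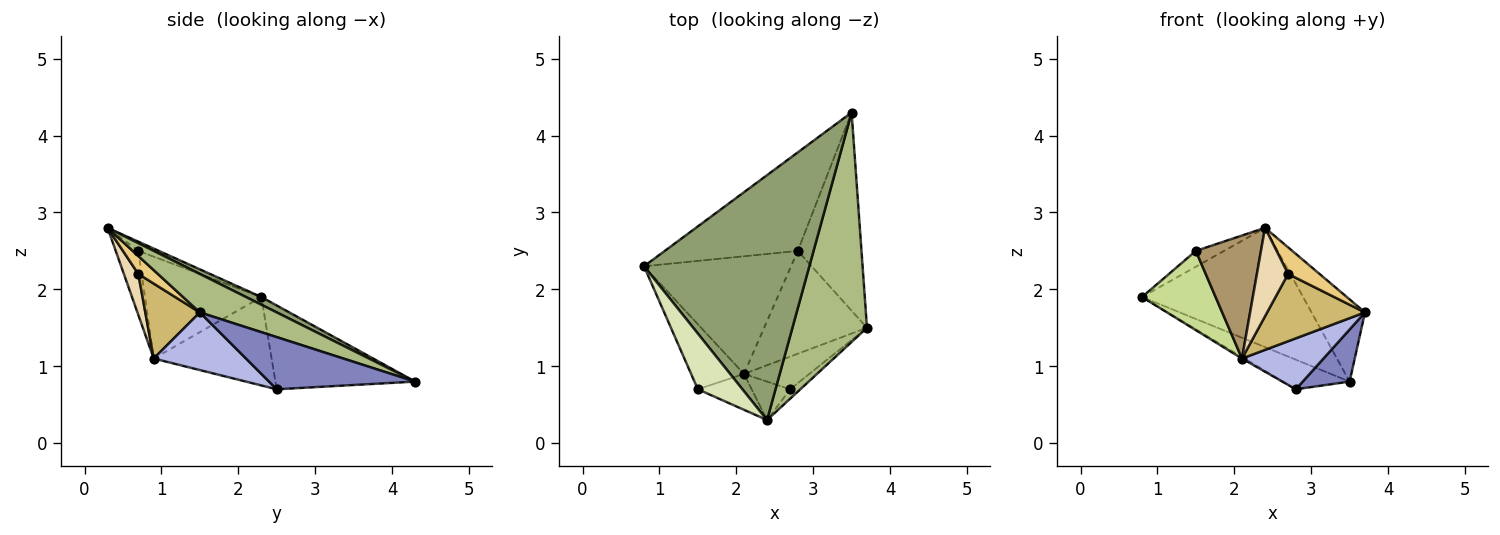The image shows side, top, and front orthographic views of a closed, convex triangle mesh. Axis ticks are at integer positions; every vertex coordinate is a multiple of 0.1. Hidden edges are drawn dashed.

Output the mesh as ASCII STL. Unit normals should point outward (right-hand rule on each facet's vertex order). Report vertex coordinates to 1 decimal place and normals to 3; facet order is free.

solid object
 facet normal -0.517 0.246 -0.820
  outer loop
   vertex 2.8 2.5 0.7
   vertex 0.8 2.3 1.9
   vertex 3.5 4.3 0.8
  endloop
 endfacet
 facet normal 0.621 -0.199 -0.758
  outer loop
   vertex 2.8 2.5 0.7
   vertex 3.5 4.3 0.8
   vertex 3.7 1.5 1.7
  endloop
 endfacet
 facet normal -0.515 0.011 -0.857
  outer loop
   vertex 2.1 0.9 1.1
   vertex 0.8 2.3 1.9
   vertex 2.8 2.5 0.7
  endloop
 endfacet
 facet normal 0.449 -0.397 -0.801
  outer loop
   vertex 2.1 0.9 1.1
   vertex 2.8 2.5 0.7
   vertex 3.7 1.5 1.7
  endloop
 endfacet
 facet normal 0.042 0.438 0.898
  outer loop
   vertex 2.4 0.3 2.8
   vertex 3.5 4.3 0.8
   vertex 0.8 2.3 1.9
  endloop
 endfacet
 facet normal 0.437 0.303 0.847
  outer loop
   vertex 2.4 0.3 2.8
   vertex 3.7 1.5 1.7
   vertex 3.5 4.3 0.8
  endloop
 endfacet
 facet normal -0.774 -0.489 -0.402
  outer loop
   vertex 1.5 0.7 2.5
   vertex 0.8 2.3 1.9
   vertex 2.1 0.9 1.1
  endloop
 endfacet
 facet normal -0.195 0.268 0.943
  outer loop
   vertex 1.5 0.7 2.5
   vertex 2.4 0.3 2.8
   vertex 0.8 2.3 1.9
  endloop
 endfacet
 facet normal -0.316 -0.911 -0.266
  outer loop
   vertex 1.5 0.7 2.5
   vertex 2.1 0.9 1.1
   vertex 2.4 0.3 2.8
  endloop
 endfacet
 facet normal 0.448 -0.804 -0.391
  outer loop
   vertex 2.7 0.7 2.2
   vertex 2.1 0.9 1.1
   vertex 3.7 1.5 1.7
  endloop
 endfacet
 facet normal 0.506 -0.813 -0.289
  outer loop
   vertex 2.7 0.7 2.2
   vertex 3.7 1.5 1.7
   vertex 2.4 0.3 2.8
  endloop
 endfacet
 facet normal 0.391 -0.844 -0.367
  outer loop
   vertex 2.7 0.7 2.2
   vertex 2.4 0.3 2.8
   vertex 2.1 0.9 1.1
  endloop
 endfacet
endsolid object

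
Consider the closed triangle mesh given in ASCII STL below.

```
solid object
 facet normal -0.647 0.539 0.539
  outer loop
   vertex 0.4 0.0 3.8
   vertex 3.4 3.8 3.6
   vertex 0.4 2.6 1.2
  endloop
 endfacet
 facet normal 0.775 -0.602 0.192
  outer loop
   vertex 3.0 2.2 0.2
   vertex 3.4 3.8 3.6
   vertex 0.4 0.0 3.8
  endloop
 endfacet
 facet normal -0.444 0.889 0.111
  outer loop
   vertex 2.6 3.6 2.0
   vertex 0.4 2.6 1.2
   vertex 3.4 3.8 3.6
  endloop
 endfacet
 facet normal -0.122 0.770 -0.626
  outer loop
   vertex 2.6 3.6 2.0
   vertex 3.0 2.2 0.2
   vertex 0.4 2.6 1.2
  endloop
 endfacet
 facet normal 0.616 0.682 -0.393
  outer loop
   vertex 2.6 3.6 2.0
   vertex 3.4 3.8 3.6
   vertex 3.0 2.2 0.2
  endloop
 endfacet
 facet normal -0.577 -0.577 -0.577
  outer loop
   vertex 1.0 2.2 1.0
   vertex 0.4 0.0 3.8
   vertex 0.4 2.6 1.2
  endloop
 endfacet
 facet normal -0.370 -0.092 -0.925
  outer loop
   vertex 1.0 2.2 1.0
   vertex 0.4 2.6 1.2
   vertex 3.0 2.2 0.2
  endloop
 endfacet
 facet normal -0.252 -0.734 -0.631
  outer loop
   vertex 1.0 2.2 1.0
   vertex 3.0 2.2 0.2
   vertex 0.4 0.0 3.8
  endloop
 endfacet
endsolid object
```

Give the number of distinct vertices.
6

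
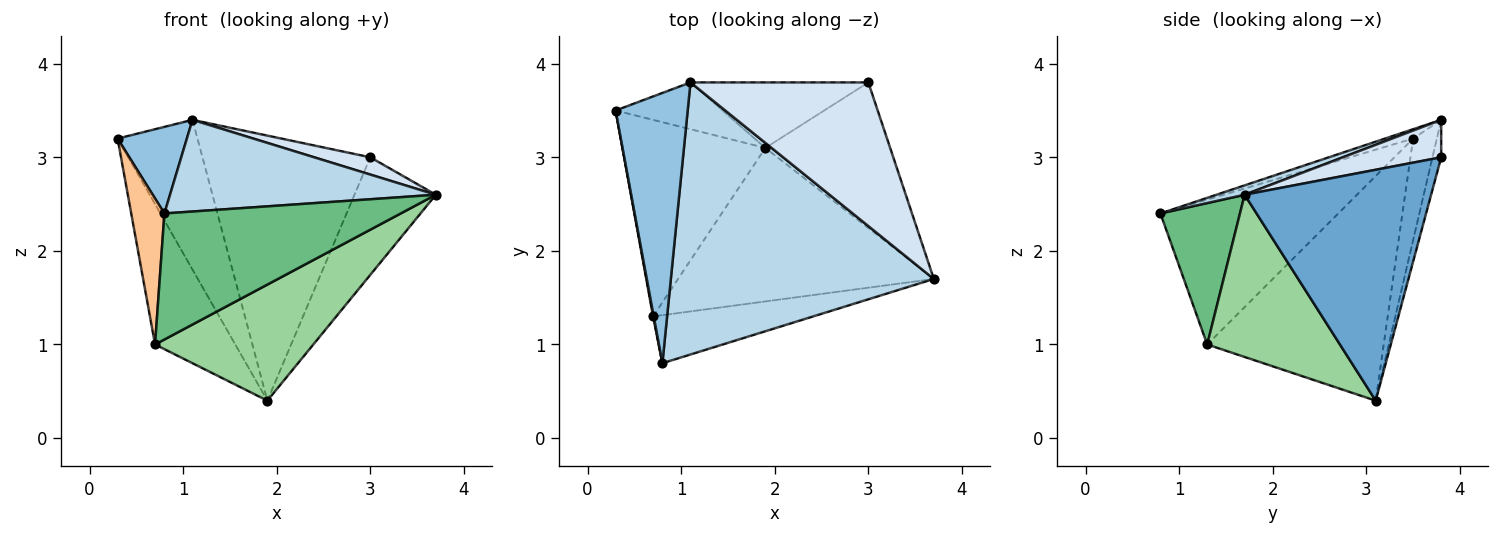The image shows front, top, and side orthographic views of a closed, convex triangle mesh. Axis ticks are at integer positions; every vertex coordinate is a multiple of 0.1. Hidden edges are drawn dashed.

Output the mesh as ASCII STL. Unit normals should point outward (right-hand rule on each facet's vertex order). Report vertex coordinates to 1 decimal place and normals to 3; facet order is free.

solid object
 facet normal 0.821 0.358 -0.444
  outer loop
   vertex 3.0 3.8 3.0
   vertex 3.7 1.7 2.6
   vertex 1.9 3.1 0.4
  endloop
 endfacet
 facet normal -0.123 -0.303 0.945
  outer loop
   vertex 1.1 3.8 3.4
   vertex 0.3 3.5 3.2
   vertex 0.8 0.8 2.4
  endloop
 endfacet
 facet normal 0.034 -0.319 0.947
  outer loop
   vertex 1.1 3.8 3.4
   vertex 0.8 0.8 2.4
   vertex 3.7 1.7 2.6
  endloop
 endfacet
 facet normal 0.205 -0.117 0.972
  outer loop
   vertex 1.1 3.8 3.4
   vertex 3.7 1.7 2.6
   vertex 3.0 3.8 3.0
  endloop
 endfacet
 facet normal -0.273 0.918 -0.287
  outer loop
   vertex 1.1 3.8 3.4
   vertex 1.9 3.1 0.4
   vertex 0.3 3.5 3.2
  endloop
 endfacet
 facet normal -0.050 0.970 -0.240
  outer loop
   vertex 1.1 3.8 3.4
   vertex 3.0 3.8 3.0
   vertex 1.9 3.1 0.4
  endloop
 endfacet
 facet normal -0.983 -0.183 0.005
  outer loop
   vertex 0.7 1.3 1.0
   vertex 0.8 0.8 2.4
   vertex 0.3 3.5 3.2
  endloop
 endfacet
 facet normal -0.788 0.358 -0.501
  outer loop
   vertex 0.7 1.3 1.0
   vertex 0.3 3.5 3.2
   vertex 1.9 3.1 0.4
  endloop
 endfacet
 facet normal 0.300 -0.891 -0.340
  outer loop
   vertex 0.7 1.3 1.0
   vertex 3.7 1.7 2.6
   vertex 0.8 0.8 2.4
  endloop
 endfacet
 facet normal 0.451 -0.538 -0.712
  outer loop
   vertex 0.7 1.3 1.0
   vertex 1.9 3.1 0.4
   vertex 3.7 1.7 2.6
  endloop
 endfacet
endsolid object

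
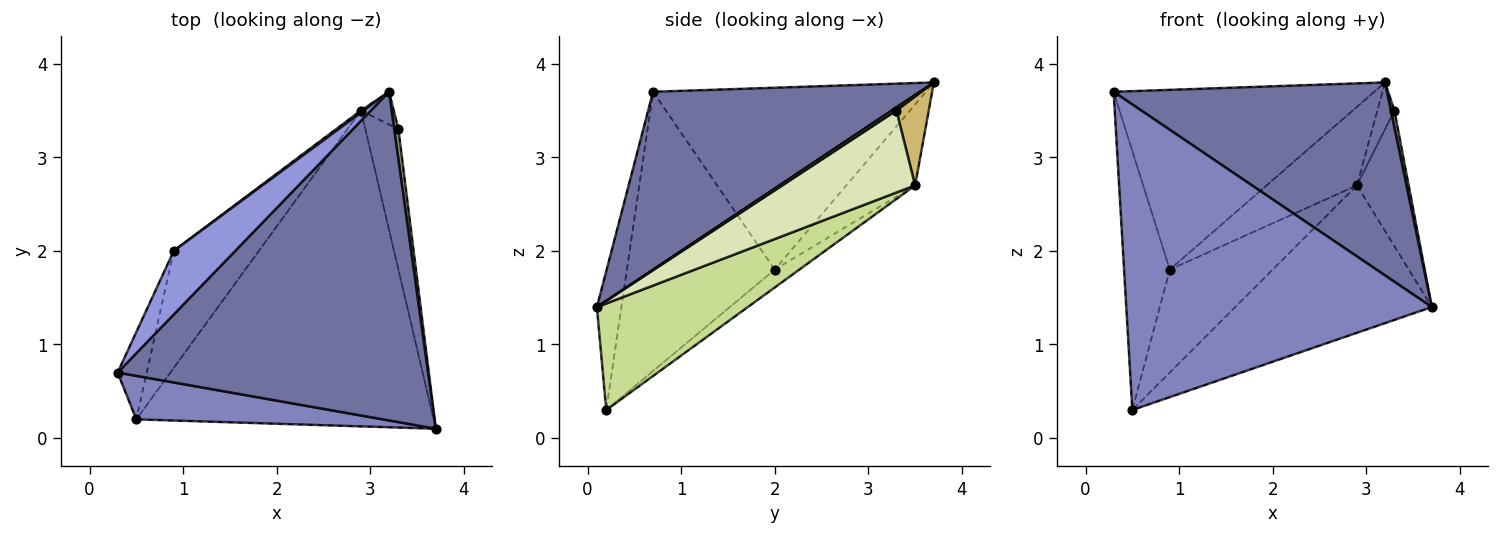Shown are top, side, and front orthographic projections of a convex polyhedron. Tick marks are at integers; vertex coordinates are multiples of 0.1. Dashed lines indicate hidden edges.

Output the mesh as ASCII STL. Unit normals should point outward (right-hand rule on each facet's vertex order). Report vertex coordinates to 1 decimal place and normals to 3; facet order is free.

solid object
 facet normal 0.443 -0.454 0.773
  outer loop
   vertex 3.2 3.7 3.8
   vertex 0.3 0.7 3.7
   vertex 3.7 0.1 1.4
  endloop
 endfacet
 facet normal -0.079 -0.987 0.140
  outer loop
   vertex 0.5 0.2 0.3
   vertex 3.7 0.1 1.4
   vertex 0.3 0.7 3.7
  endloop
 endfacet
 facet normal -0.702 0.671 0.237
  outer loop
   vertex 0.9 2.0 1.8
   vertex 0.3 0.7 3.7
   vertex 3.2 3.7 3.8
  endloop
 endfacet
 facet normal -0.951 0.294 -0.099
  outer loop
   vertex 0.9 2.0 1.8
   vertex 0.5 0.2 0.3
   vertex 0.3 0.7 3.7
  endloop
 endfacet
 facet normal 0.547 -0.410 0.730
  outer loop
   vertex 3.3 3.3 3.5
   vertex 3.2 3.7 3.8
   vertex 3.7 0.1 1.4
  endloop
 endfacet
 facet normal -0.156 0.653 -0.742
  outer loop
   vertex 2.9 3.5 2.7
   vertex 0.5 0.2 0.3
   vertex 0.9 2.0 1.8
  endloop
 endfacet
 facet normal 0.309 0.402 -0.862
  outer loop
   vertex 2.9 3.5 2.7
   vertex 3.7 0.1 1.4
   vertex 0.5 0.2 0.3
  endloop
 endfacet
 facet normal 0.872 0.340 -0.351
  outer loop
   vertex 2.9 3.5 2.7
   vertex 3.3 3.3 3.5
   vertex 3.7 0.1 1.4
  endloop
 endfacet
 facet normal -0.606 0.795 0.021
  outer loop
   vertex 2.9 3.5 2.7
   vertex 0.9 2.0 1.8
   vertex 3.2 3.7 3.8
  endloop
 endfacet
 facet normal 0.841 0.443 -0.310
  outer loop
   vertex 2.9 3.5 2.7
   vertex 3.2 3.7 3.8
   vertex 3.3 3.3 3.5
  endloop
 endfacet
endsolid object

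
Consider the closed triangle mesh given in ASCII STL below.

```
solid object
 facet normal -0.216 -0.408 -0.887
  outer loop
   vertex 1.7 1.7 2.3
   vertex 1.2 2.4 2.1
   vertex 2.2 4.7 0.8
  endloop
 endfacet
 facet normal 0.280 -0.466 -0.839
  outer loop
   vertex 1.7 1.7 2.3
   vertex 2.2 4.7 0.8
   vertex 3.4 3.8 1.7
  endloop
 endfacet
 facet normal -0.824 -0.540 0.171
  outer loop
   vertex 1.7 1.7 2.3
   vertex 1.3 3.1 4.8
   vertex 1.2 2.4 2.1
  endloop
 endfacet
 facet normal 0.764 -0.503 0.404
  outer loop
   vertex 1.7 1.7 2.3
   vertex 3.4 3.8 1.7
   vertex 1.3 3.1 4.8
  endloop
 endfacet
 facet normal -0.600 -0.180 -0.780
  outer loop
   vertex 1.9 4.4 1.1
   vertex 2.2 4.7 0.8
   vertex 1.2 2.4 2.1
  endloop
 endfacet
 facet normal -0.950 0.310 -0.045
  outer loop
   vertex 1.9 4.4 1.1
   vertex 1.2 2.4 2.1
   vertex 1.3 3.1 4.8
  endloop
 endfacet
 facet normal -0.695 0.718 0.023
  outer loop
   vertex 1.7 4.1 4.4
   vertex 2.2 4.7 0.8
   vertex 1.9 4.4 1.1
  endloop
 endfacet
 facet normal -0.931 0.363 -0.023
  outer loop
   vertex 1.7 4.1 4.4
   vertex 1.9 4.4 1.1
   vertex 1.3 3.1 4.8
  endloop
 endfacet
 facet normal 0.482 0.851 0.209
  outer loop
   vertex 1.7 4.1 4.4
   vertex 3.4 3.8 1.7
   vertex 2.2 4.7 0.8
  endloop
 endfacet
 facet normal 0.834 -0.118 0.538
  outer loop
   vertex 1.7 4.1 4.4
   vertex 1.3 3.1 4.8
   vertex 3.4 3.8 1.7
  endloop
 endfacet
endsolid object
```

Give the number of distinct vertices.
7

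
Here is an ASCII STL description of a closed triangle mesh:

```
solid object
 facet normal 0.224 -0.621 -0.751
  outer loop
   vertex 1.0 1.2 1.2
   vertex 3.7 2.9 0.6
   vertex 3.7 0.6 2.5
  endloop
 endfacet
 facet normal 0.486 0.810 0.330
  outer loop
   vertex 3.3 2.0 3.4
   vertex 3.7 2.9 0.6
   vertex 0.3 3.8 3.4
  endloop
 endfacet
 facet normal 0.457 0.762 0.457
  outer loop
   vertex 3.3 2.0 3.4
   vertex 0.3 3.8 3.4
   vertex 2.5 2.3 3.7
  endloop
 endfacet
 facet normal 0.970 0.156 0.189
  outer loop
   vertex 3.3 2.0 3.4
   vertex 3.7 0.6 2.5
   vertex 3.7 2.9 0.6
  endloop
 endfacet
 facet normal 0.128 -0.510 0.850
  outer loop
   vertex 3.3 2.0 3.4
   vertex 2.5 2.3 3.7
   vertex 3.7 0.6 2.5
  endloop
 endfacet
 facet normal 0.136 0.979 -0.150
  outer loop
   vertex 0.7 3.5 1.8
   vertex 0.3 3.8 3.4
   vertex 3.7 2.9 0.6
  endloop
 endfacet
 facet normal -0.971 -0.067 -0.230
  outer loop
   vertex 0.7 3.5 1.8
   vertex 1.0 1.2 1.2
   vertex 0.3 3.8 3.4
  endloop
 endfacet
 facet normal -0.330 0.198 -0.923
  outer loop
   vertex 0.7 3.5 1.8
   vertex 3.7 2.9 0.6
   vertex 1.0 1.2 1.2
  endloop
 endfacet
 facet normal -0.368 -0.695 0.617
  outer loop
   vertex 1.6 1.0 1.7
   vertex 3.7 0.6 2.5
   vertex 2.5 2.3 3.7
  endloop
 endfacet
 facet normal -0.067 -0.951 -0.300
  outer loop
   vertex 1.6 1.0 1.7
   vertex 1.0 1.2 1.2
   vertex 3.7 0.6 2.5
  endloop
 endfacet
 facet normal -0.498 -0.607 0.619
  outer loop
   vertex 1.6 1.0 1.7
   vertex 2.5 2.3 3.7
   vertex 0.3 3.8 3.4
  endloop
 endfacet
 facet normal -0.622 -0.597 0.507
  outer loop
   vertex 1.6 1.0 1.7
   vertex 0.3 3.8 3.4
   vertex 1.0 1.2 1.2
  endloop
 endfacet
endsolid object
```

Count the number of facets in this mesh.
12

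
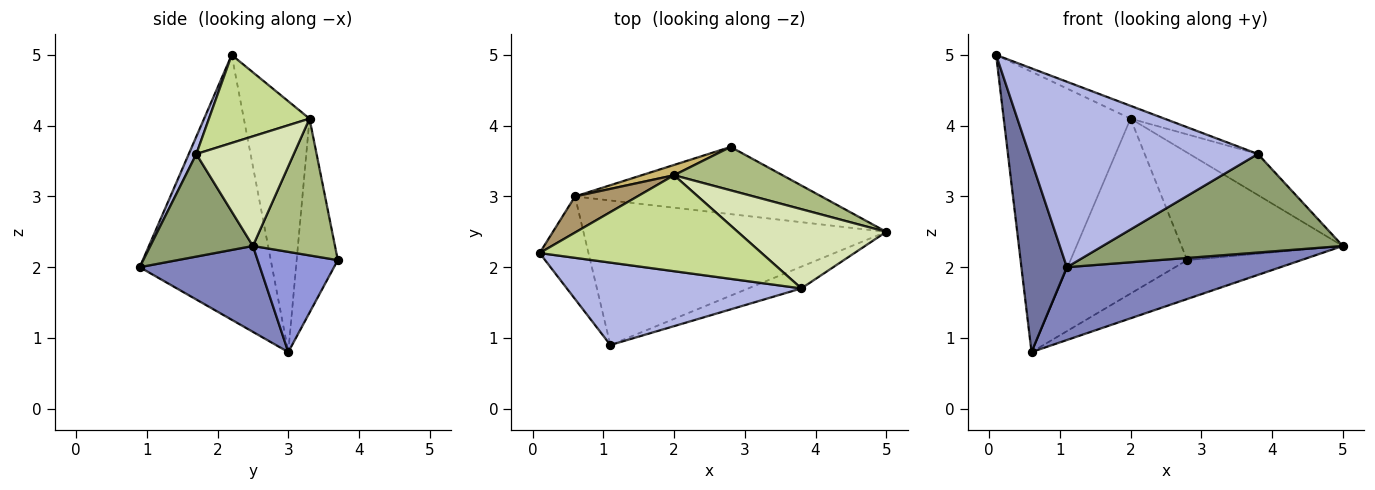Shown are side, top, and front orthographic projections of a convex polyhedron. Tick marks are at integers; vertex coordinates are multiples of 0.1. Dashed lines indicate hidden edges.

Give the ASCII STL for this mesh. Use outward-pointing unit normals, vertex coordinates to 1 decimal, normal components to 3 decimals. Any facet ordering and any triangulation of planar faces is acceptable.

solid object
 facet normal -0.932 -0.320 -0.172
  outer loop
   vertex 0.6 3.0 0.8
   vertex 1.1 0.9 2.0
   vertex 0.1 2.2 5.0
  endloop
 endfacet
 facet normal 0.246 -0.436 -0.866
  outer loop
   vertex 0.6 3.0 0.8
   vertex 5.0 2.5 2.3
   vertex 1.1 0.9 2.0
  endloop
 endfacet
 facet normal 0.332 0.473 -0.816
  outer loop
   vertex 2.8 3.7 2.1
   vertex 5.0 2.5 2.3
   vertex 0.6 3.0 0.8
  endloop
 endfacet
 facet normal 0.030 -0.913 0.406
  outer loop
   vertex 3.8 1.7 3.6
   vertex 0.1 2.2 5.0
   vertex 1.1 0.9 2.0
  endloop
 endfacet
 facet normal 0.385 -0.901 -0.199
  outer loop
   vertex 3.8 1.7 3.6
   vertex 1.1 0.9 2.0
   vertex 5.0 2.5 2.3
  endloop
 endfacet
 facet normal 0.427 0.839 0.338
  outer loop
   vertex 2.0 3.3 4.1
   vertex 5.0 2.5 2.3
   vertex 2.8 3.7 2.1
  endloop
 endfacet
 facet normal 0.366 0.123 0.923
  outer loop
   vertex 2.0 3.3 4.1
   vertex 0.1 2.2 5.0
   vertex 3.8 1.7 3.6
  endloop
 endfacet
 facet normal 0.548 0.385 0.743
  outer loop
   vertex 2.0 3.3 4.1
   vertex 3.8 1.7 3.6
   vertex 5.0 2.5 2.3
  endloop
 endfacet
 facet normal -0.457 0.882 0.114
  outer loop
   vertex 2.0 3.3 4.1
   vertex 0.6 3.0 0.8
   vertex 0.1 2.2 5.0
  endloop
 endfacet
 facet normal -0.332 0.942 0.055
  outer loop
   vertex 2.0 3.3 4.1
   vertex 2.8 3.7 2.1
   vertex 0.6 3.0 0.8
  endloop
 endfacet
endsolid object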